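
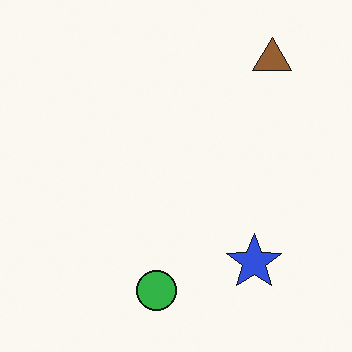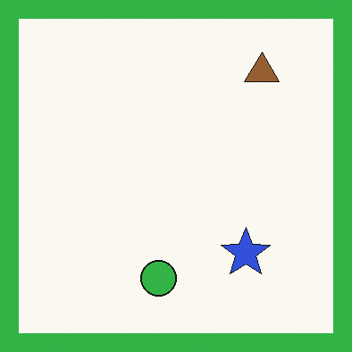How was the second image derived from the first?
It was framed with a green border.

A solid green frame runs around the edge of the second image, with the content slightly shrunk inside it.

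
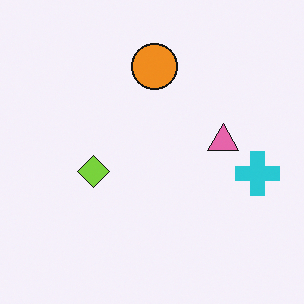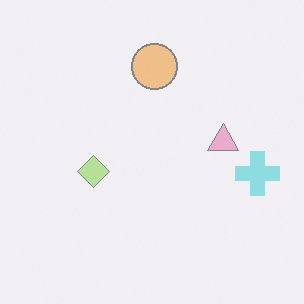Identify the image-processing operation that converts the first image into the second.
This is the original image washed out (contrast reduced).

Tones are pushed toward mid-grey across the whole image — a global contrast change.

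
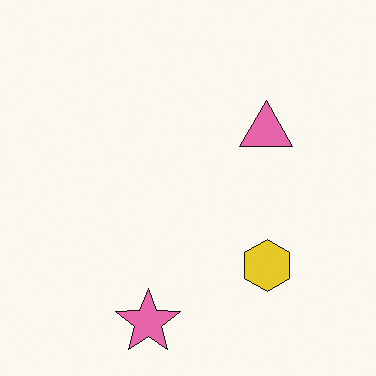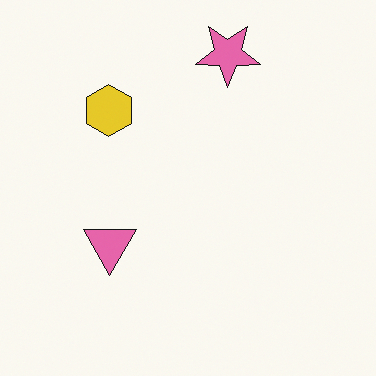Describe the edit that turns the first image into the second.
The image was rotated 180°.

The pink star sits in the bottom of the first image and the top of the second — consistent with a whole-image 180° rotation.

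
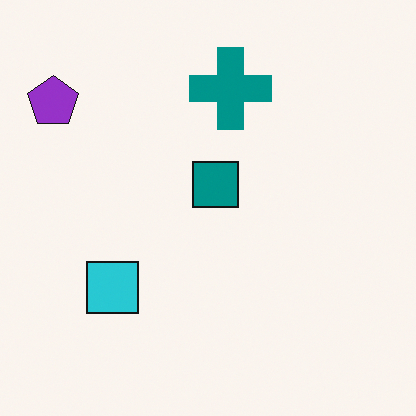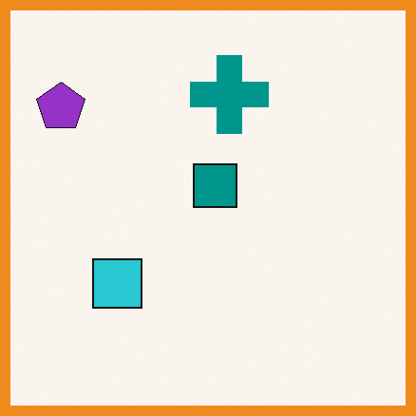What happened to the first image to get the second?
Framed with a orange border.

A solid orange frame runs around the edge of the second image, with the content slightly shrunk inside it.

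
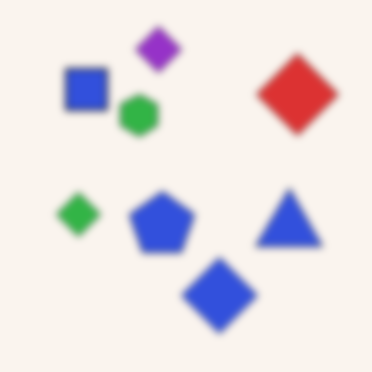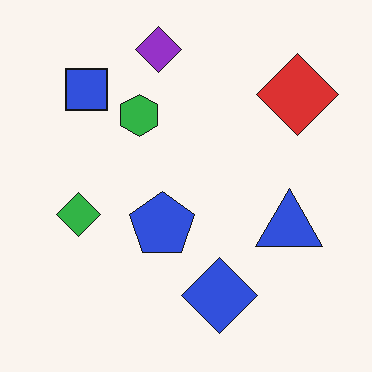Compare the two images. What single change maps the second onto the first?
The first image is the second moderately blurred.

Shape edges and outlines are uniformly softened across the whole image.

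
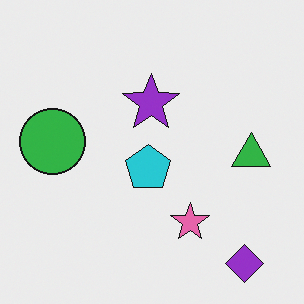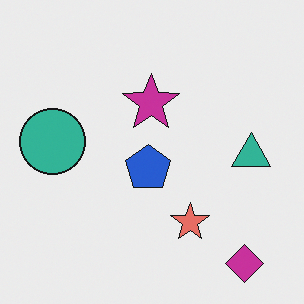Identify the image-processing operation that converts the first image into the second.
The second image is the first hue-shifted slightly.

Every shape's color has rotated by the same amount around the hue wheel — a uniform hue shift.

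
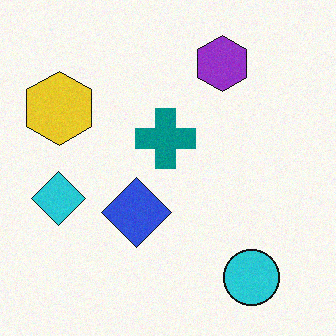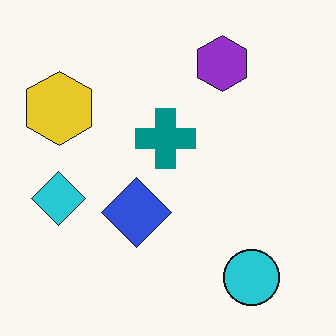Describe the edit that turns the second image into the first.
This is the original image degraded with a light layer of grain.

Random speckle covers the whole image, including the flat background.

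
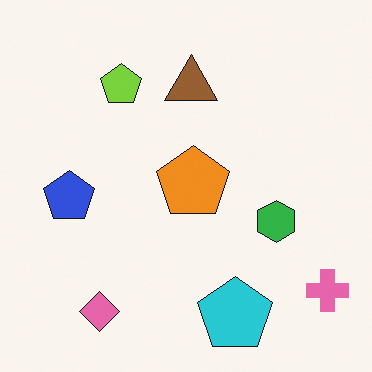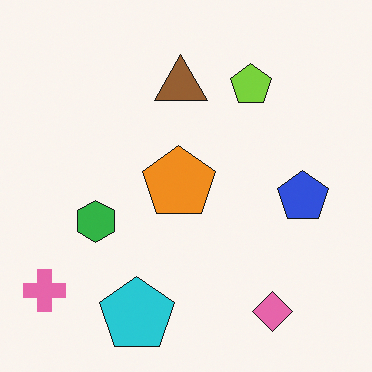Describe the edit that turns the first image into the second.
The image was flipped horizontally (left ↔ right).

The pink cross is in the bottom-right of the first image and the bottom-left of the second — shapes on opposite sides of the vertical midline have swapped in a mirror flip.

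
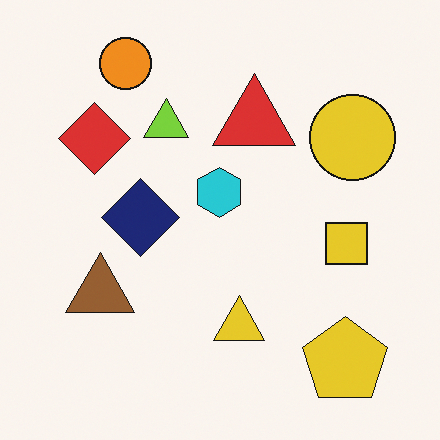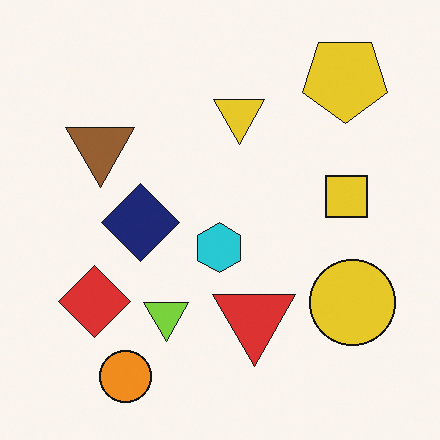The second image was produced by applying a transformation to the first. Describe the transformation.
The image was flipped vertically (top ↔ bottom).

The orange circle is in the top-left of the first image and the bottom-left of the second — shapes on opposite sides of the horizontal midline have swapped in a mirror flip.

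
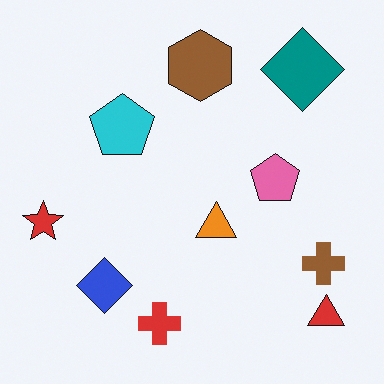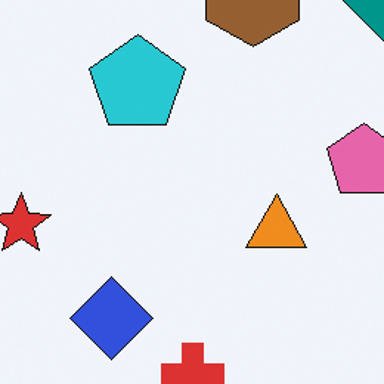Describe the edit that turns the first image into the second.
It was cropped slightly and scaled back up.

The visible shapes are larger and the field of view is narrower; shapes near the original edges may be partly or wholly outside the frame — a crop-and-rescale.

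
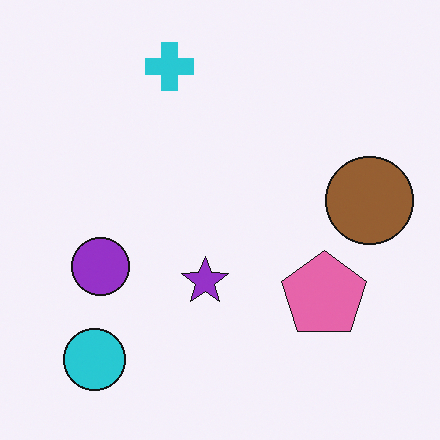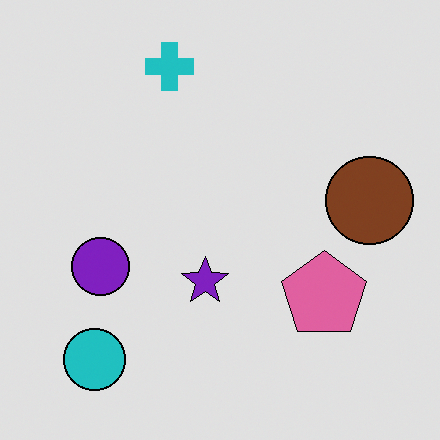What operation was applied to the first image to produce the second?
The image was moderately posterized.

Each flat color has snapped to a coarser quantized level — most visibly, the near-white background has dropped to a flat grey.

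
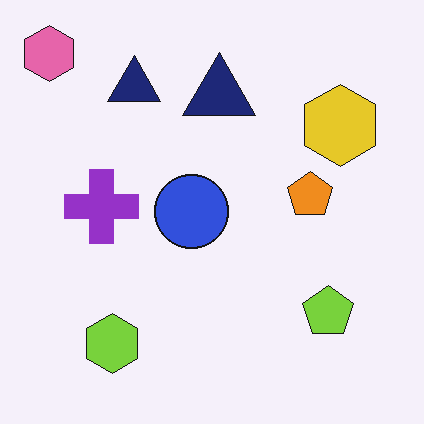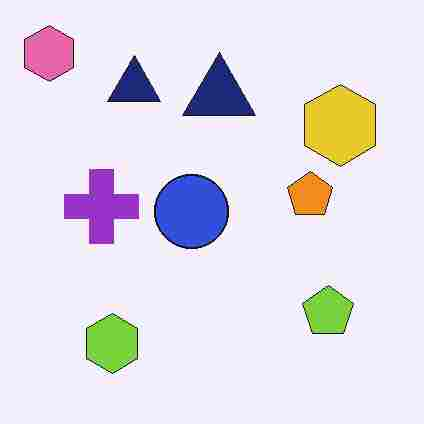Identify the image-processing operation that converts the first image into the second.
Heavily JPEG-compressed with obvious blocking artifacts.

Blocky 8×8 compression artifacts appear around shape edges and the flat background shows ringing — characteristic JPEG degradation.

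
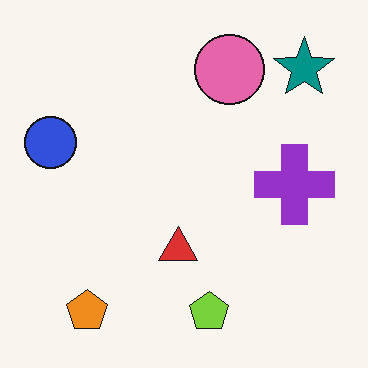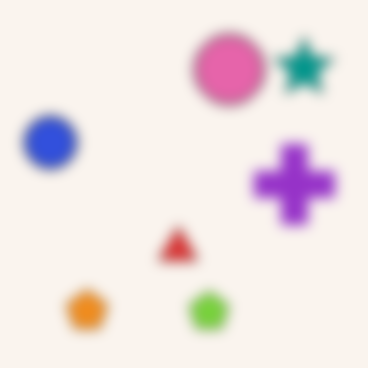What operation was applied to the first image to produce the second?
The second image is the first strongly gaussian-blurred.

Shape edges and outlines are uniformly softened across the whole image.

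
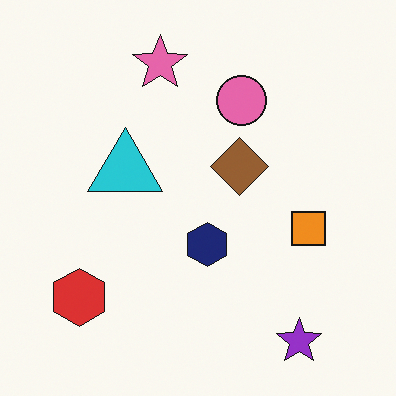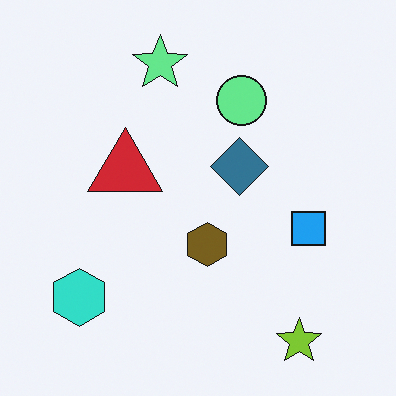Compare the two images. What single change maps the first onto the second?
Hue-shifted through roughly half the color wheel.

Every shape's color has rotated by the same amount around the hue wheel — a uniform hue shift.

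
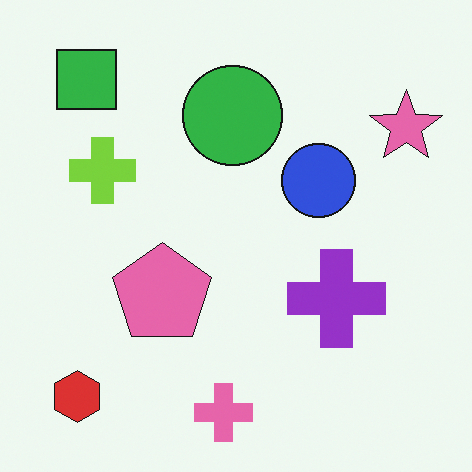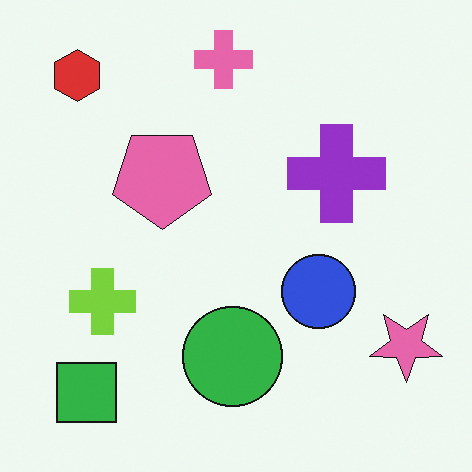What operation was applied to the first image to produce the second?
The image was flipped vertically (top ↔ bottom).

The pink cross is in the bottom of the first image and the top of the second — shapes on opposite sides of the horizontal midline have swapped in a mirror flip.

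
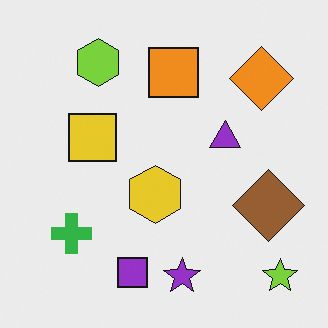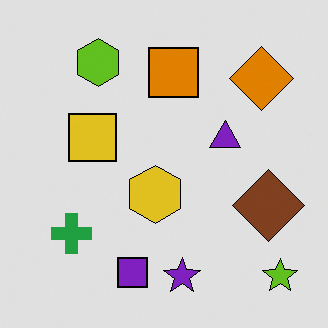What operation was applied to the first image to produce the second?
The second image is the first moderately posterized.

Each flat color has snapped to a coarser quantized level — most visibly, the near-white background has dropped to a flat grey.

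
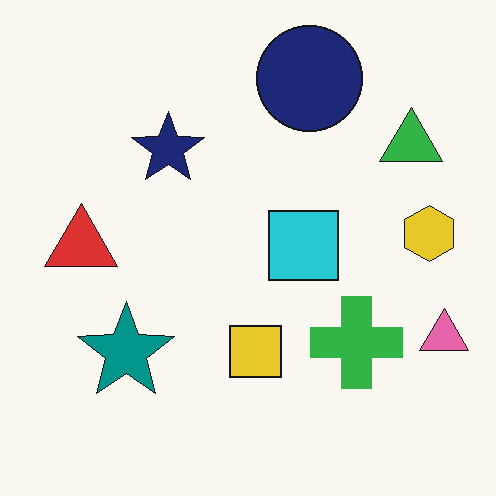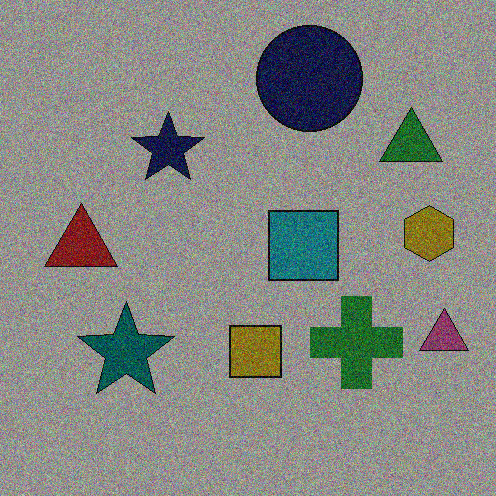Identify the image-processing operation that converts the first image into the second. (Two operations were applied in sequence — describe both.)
The image was darkened a lot, then degraded with moderate additive noise.

Every pixel — background and shapes alike — is uniformly darkened. Random speckle covers the whole image, including the flat background.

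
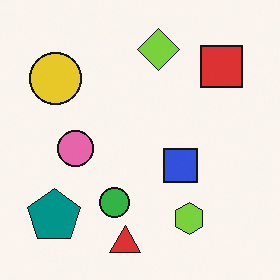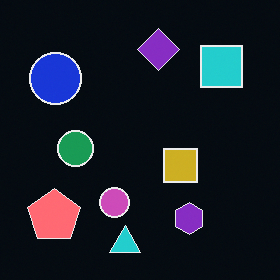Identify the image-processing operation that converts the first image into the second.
The transformation is: color-inverted (negative).

The light background has become dark and every shape's color is its complement — a photographic negative.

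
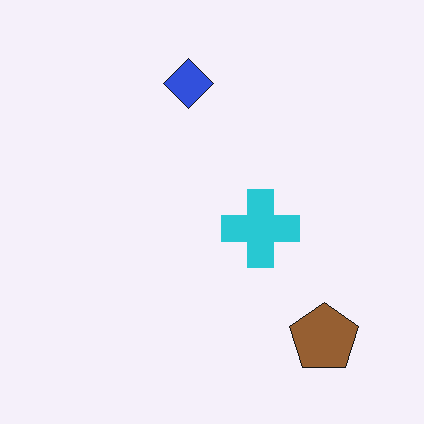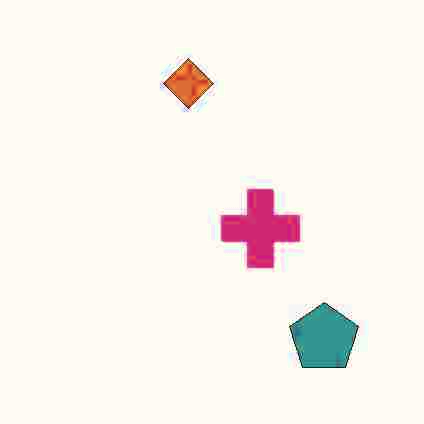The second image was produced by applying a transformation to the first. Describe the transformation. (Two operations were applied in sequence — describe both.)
The image was heavily JPEG-compressed with obvious blocking artifacts, then hue-shifted noticeably.

Blocky 8×8 compression artifacts appear around shape edges and the flat background shows ringing — characteristic JPEG degradation. Every shape's color has rotated by the same amount around the hue wheel — a uniform hue shift.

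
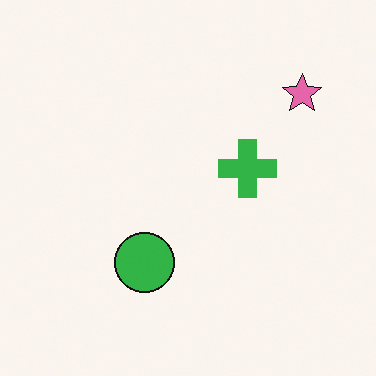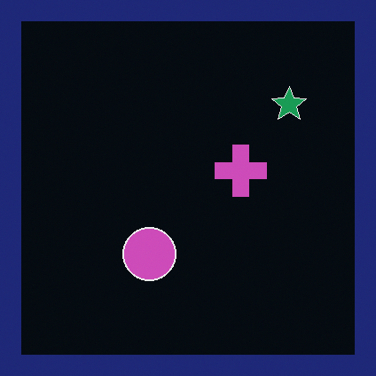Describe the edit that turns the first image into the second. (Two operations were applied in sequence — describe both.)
The second image is the first color-inverted (negative), then framed with a navy border.

The light background has become dark and every shape's color is its complement — a photographic negative. A solid navy frame runs around the edge of the second image, with the content slightly shrunk inside it.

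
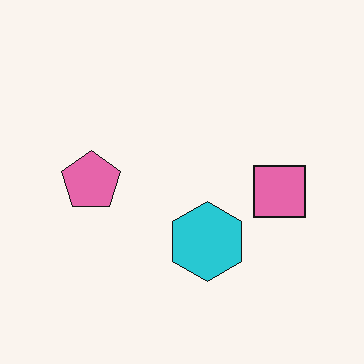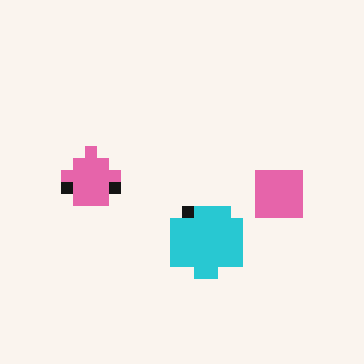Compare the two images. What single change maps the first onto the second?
This is the original image heavily pixelated into large blocks.

Shapes are reduced to large square blocks; fine edges and outlines are lost — a downscale-then-upscale (mosaic) effect.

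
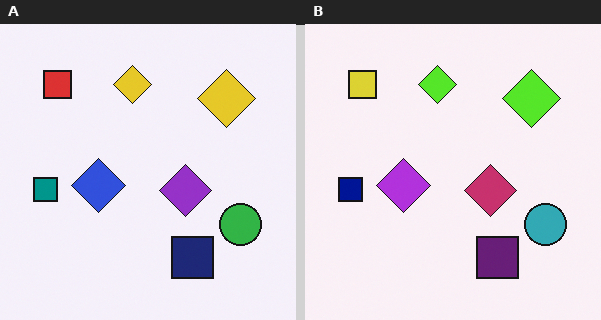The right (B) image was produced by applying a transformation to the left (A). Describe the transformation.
This is the original image hue-shifted slightly.

Every shape's color has rotated by the same amount around the hue wheel — a uniform hue shift.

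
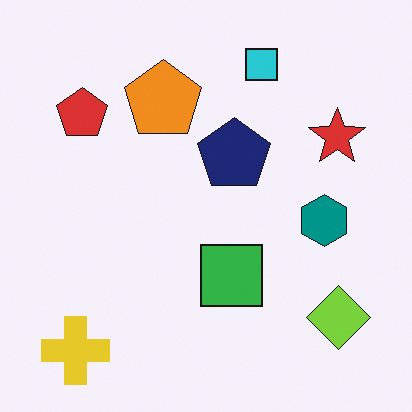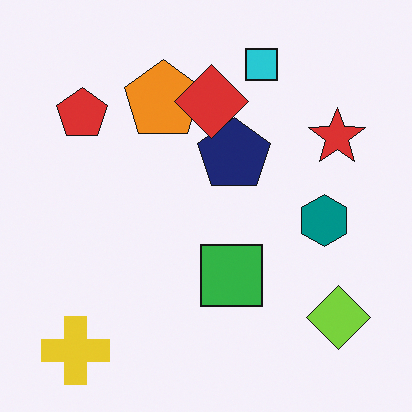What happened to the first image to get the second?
This is the original image overlaid with an additional red diamond.

A red diamond appears in the second image that is absent from the first.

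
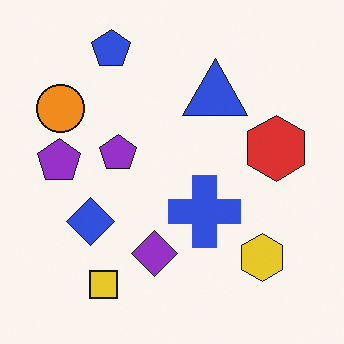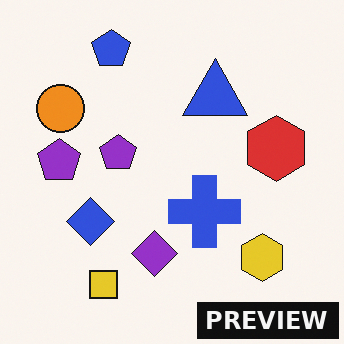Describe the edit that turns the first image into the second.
It was watermarked with the text "PREVIEW" in the lower-right corner.

A dark label reading "PREVIEW" appears in the lower-right corner.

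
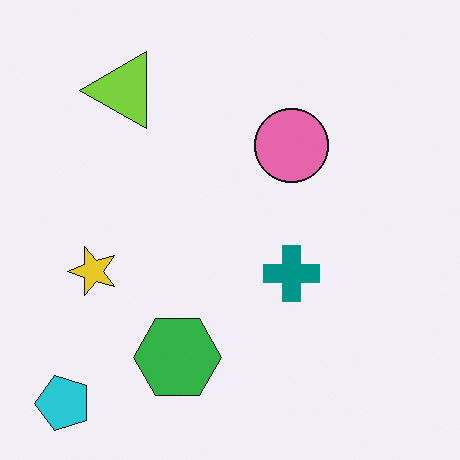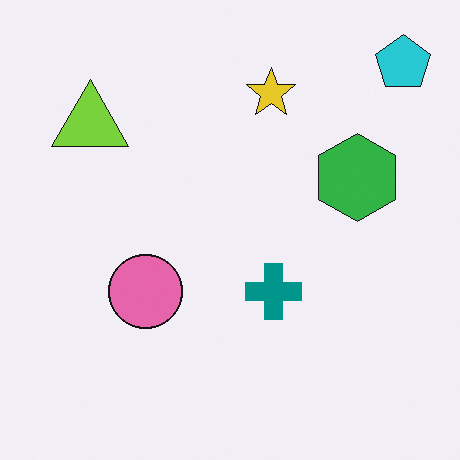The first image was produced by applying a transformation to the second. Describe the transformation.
This is the original image transposed (reflected across the top-left ↔ bottom-right diagonal).

Shapes have swapped their row and column positions — what was in the top-right is now in the bottom-left — a diagonal reflection.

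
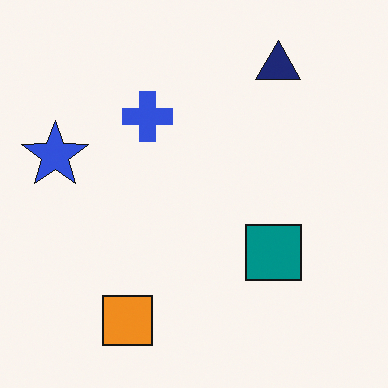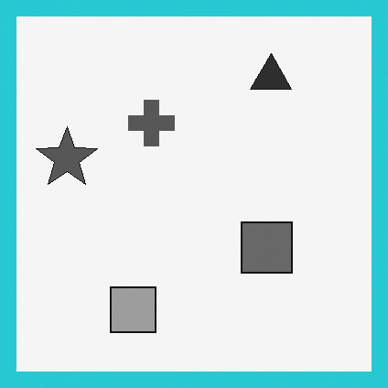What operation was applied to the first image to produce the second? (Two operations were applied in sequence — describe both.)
This is the original image converted to grayscale, then framed with a cyan border.

All color is removed — every shape is now a shade of grey. A solid cyan frame runs around the edge of the second image, with the content slightly shrunk inside it.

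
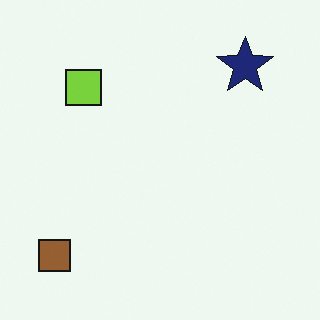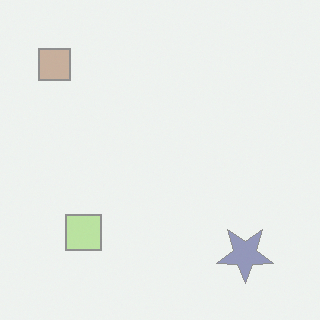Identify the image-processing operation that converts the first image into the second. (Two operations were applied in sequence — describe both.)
It was flipped vertically (top ↔ bottom), then washed out (contrast reduced).

The brown square is in the bottom-left of the first image and the top-left of the second — shapes on opposite sides of the horizontal midline have swapped in a mirror flip. Tones are pushed toward mid-grey across the whole image — a global contrast change.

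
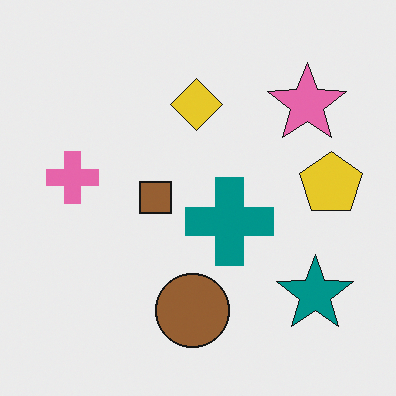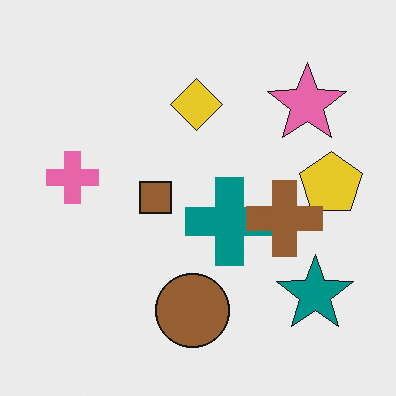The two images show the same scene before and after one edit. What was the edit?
The transformation is: overlaid with an additional brown cross.

A brown cross appears in the second image that is absent from the first.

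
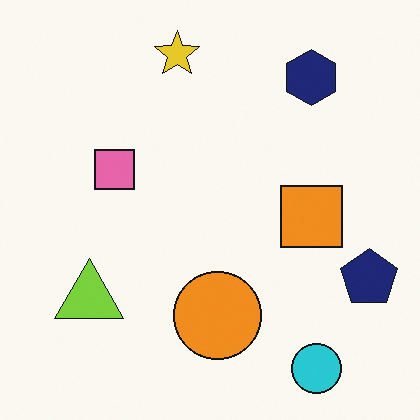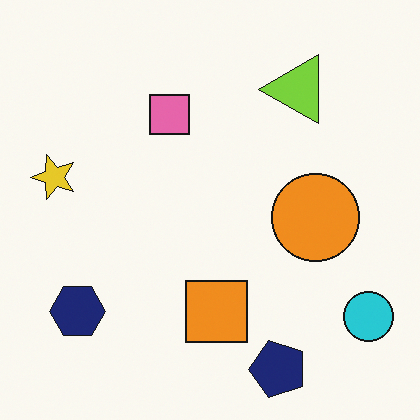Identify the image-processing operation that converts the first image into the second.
The second image is the first transposed (reflected across the top-left ↔ bottom-right diagonal).

Shapes have swapped their row and column positions — what was in the top-right is now in the bottom-left — a diagonal reflection.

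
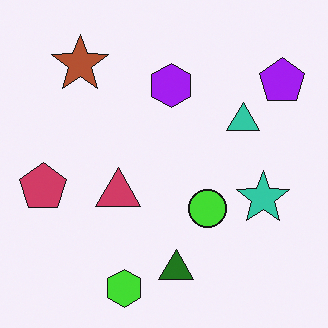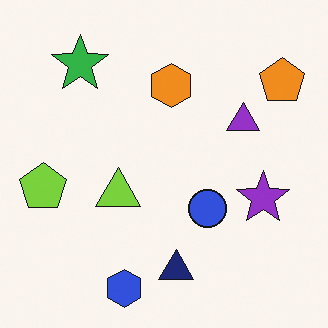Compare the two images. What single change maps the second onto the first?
It was hue-shifted by a large amount.

Every shape's color has rotated by the same amount around the hue wheel — a uniform hue shift.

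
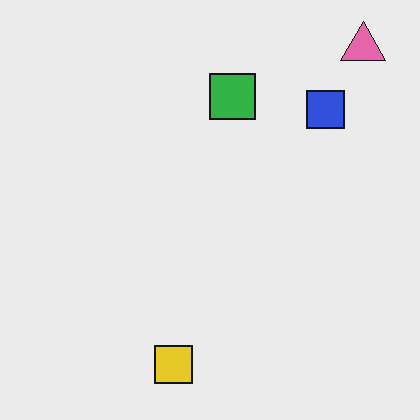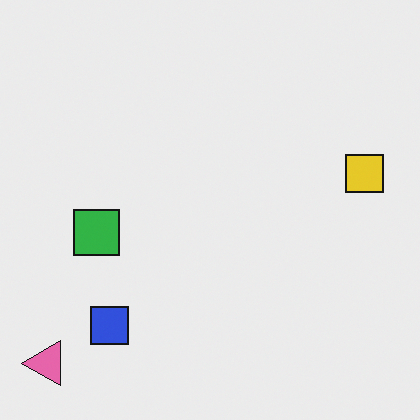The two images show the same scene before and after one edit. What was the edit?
It was transposed (reflected across the top-left ↔ bottom-right diagonal).

Shapes have swapped their row and column positions — what was in the top-right is now in the bottom-left — a diagonal reflection.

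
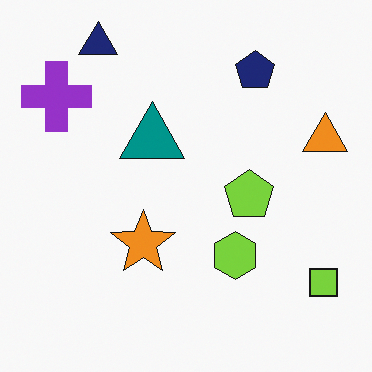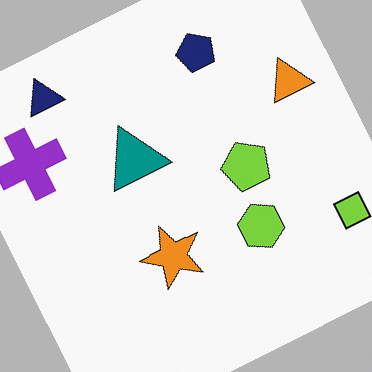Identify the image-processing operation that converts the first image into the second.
It was rotated counter-clockwise by a clearly visible amount.

Every shape is tilted by the same angle and the image corners show triangular fill wedges — a whole-image rotation by a non-right angle.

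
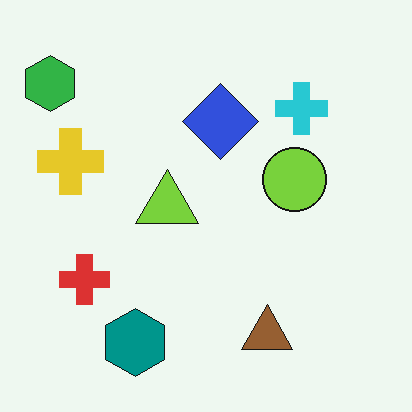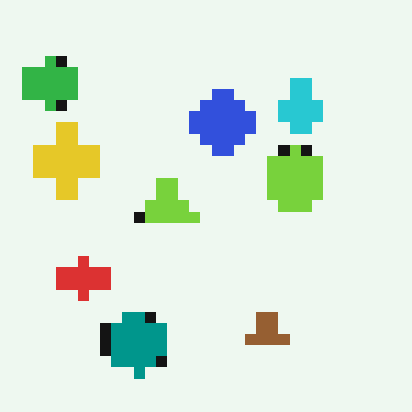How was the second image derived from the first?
It was heavily pixelated into large blocks.

Shapes are reduced to large square blocks; fine edges and outlines are lost — a downscale-then-upscale (mosaic) effect.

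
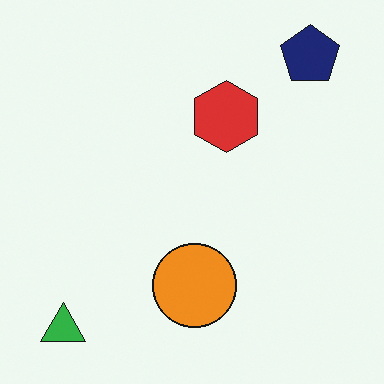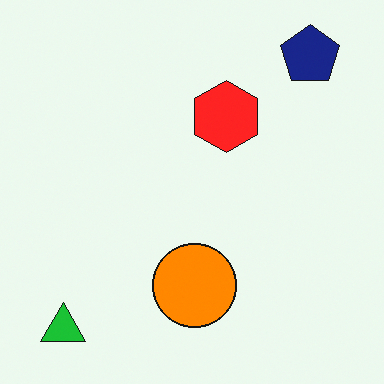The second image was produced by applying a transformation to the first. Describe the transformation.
The transformation is: slightly oversaturated.

All colors are more vivid — a global saturation change.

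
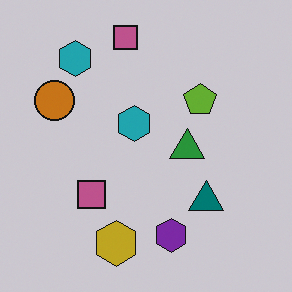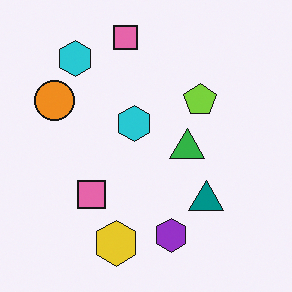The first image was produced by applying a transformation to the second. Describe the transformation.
The transformation is: darkened a little.

Every pixel — background and shapes alike — is uniformly darkened.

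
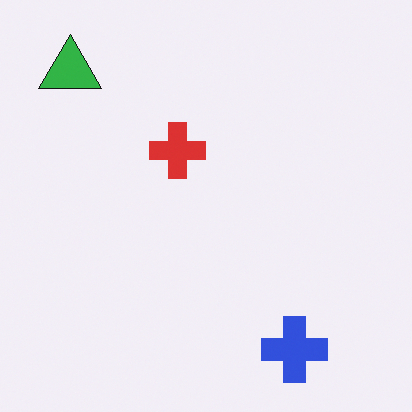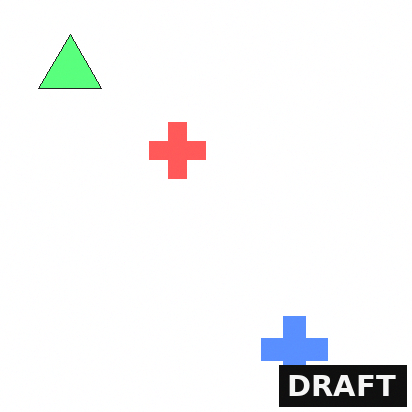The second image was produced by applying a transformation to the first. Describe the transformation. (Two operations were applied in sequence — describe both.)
The second image is the first substantially brightened, then watermarked with the text "DRAFT" in the lower-right corner.

Every pixel — background and shapes alike — is uniformly brightened. A dark label reading "DRAFT" appears in the lower-right corner.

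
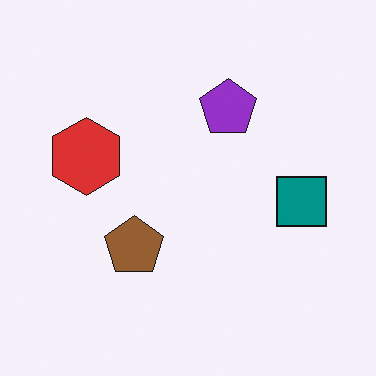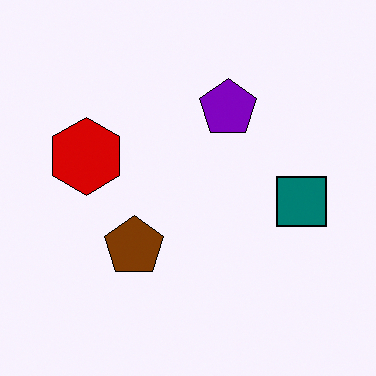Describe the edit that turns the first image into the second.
Given slightly increased contrast.

Tones are pushed away from mid-grey across the whole image — a global contrast change.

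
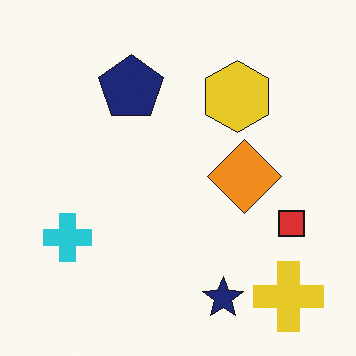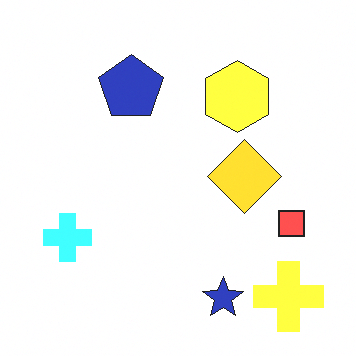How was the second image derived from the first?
This is the original image brightened a lot.

Every pixel — background and shapes alike — is uniformly brightened.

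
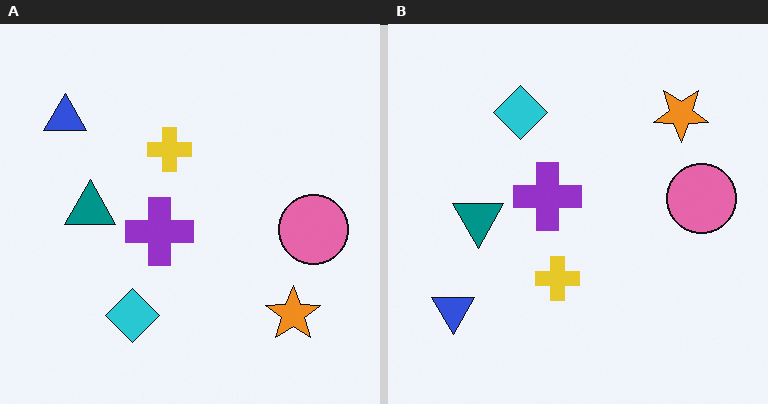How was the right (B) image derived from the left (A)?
The transformation is: flipped vertically (top ↔ bottom).

The cyan diamond is in the bottom of the left (A) image and the top of the right (B) — shapes on opposite sides of the horizontal midline have swapped in a mirror flip.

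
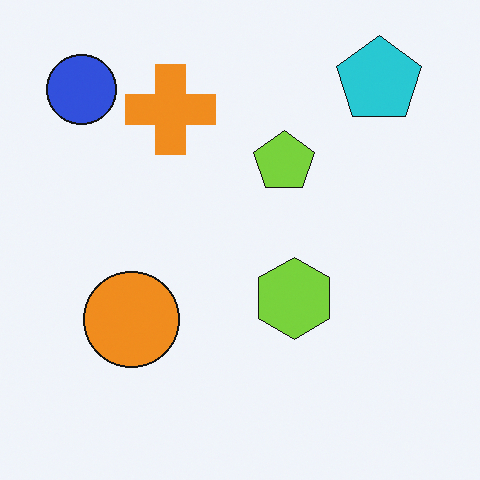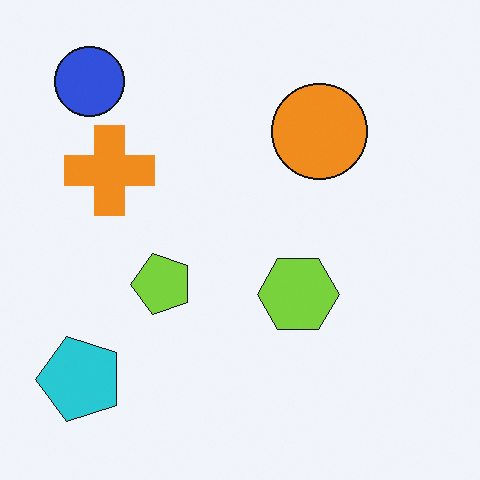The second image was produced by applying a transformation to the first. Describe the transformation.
The transformation is: transposed (reflected across the top-left ↔ bottom-right diagonal).

Shapes have swapped their row and column positions — what was in the top-right is now in the bottom-left — a diagonal reflection.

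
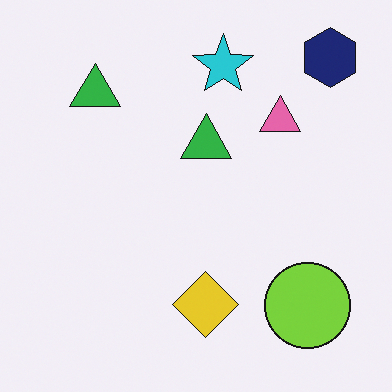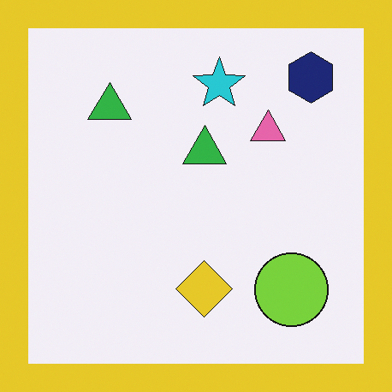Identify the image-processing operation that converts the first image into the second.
This is the original image framed with a yellow border.

A solid yellow frame runs around the edge of the second image, with the content slightly shrunk inside it.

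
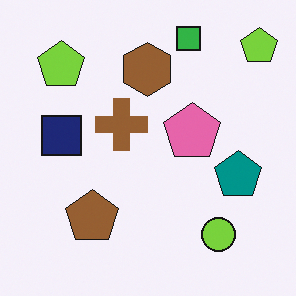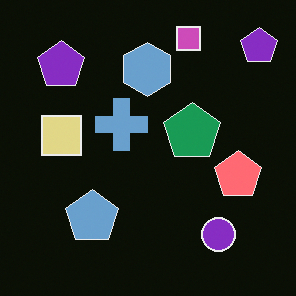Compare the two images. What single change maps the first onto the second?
The transformation is: color-inverted (negative).

The light background has become dark and every shape's color is its complement — a photographic negative.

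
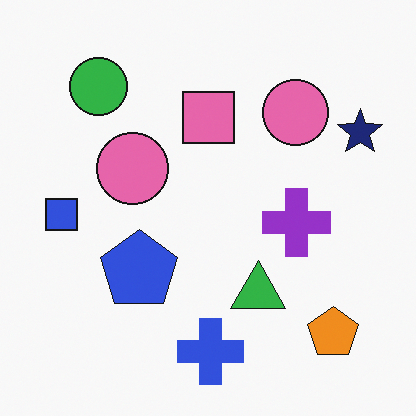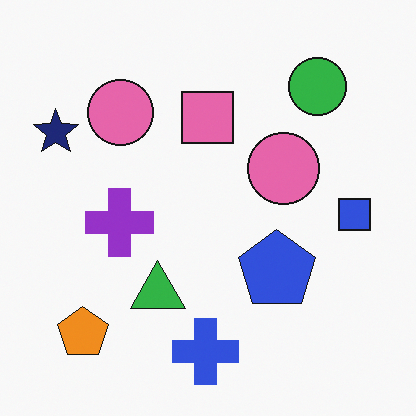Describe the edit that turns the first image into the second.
The second image is the first flipped horizontally (left ↔ right).

The navy star is in the top-right of the first image and the top-left of the second — shapes on opposite sides of the vertical midline have swapped in a mirror flip.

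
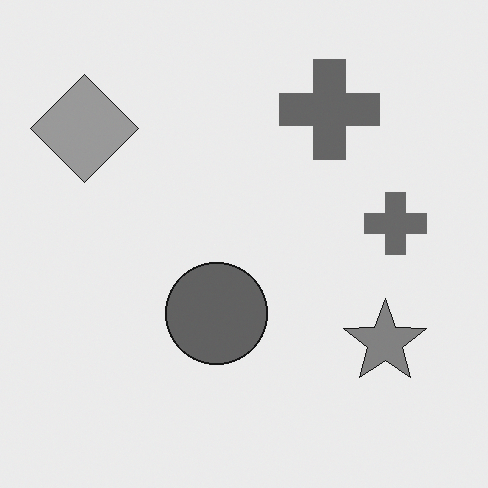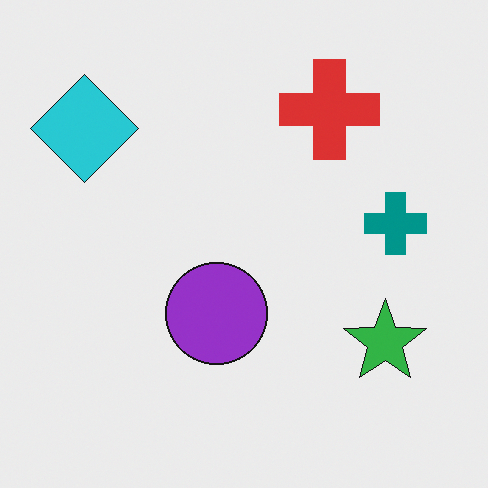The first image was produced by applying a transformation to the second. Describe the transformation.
It was converted to grayscale.

All color is removed — every shape is now a shade of grey.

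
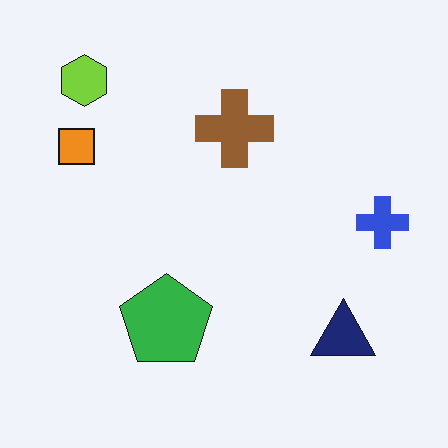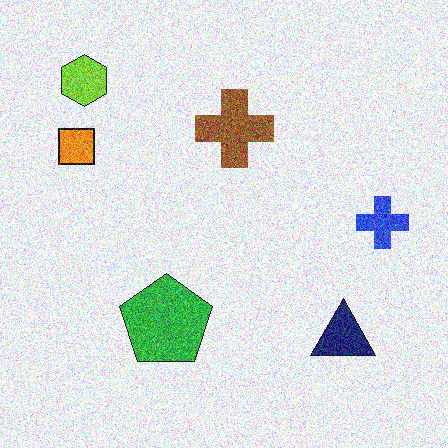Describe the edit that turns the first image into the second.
This is the original image degraded with strong gaussian noise.

Random speckle covers the whole image, including the flat background.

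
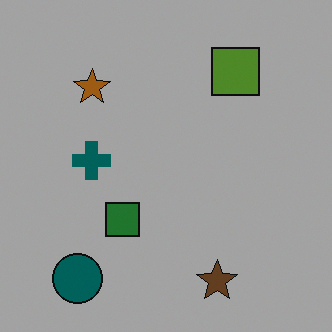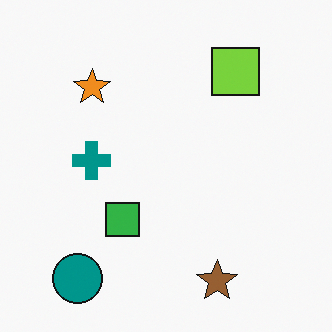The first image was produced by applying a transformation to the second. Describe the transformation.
The first image is the second noticeably darkened.

Every pixel — background and shapes alike — is uniformly darkened.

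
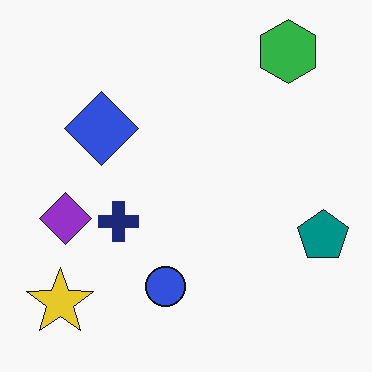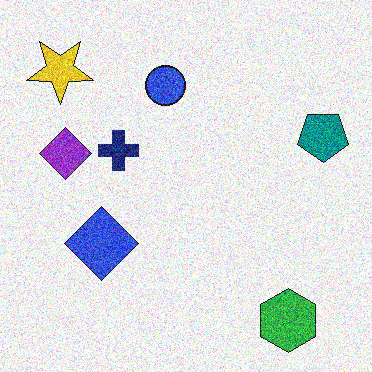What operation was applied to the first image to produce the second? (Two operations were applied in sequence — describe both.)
Degraded with heavy additive noise, then flipped vertically (top ↔ bottom).

Random speckle covers the whole image, including the flat background. The green hexagon is in the top-right of the first image and the bottom-right of the second — shapes on opposite sides of the horizontal midline have swapped in a mirror flip.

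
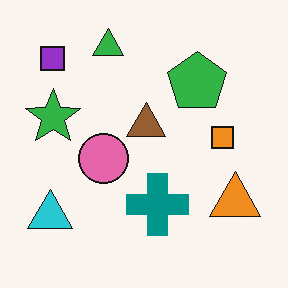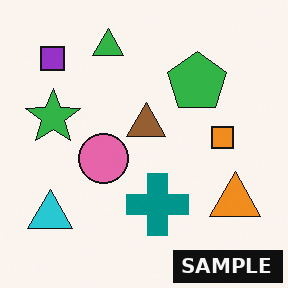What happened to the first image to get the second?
The transformation is: watermarked with the text "SAMPLE" in the lower-right corner.

A dark label reading "SAMPLE" appears in the lower-right corner.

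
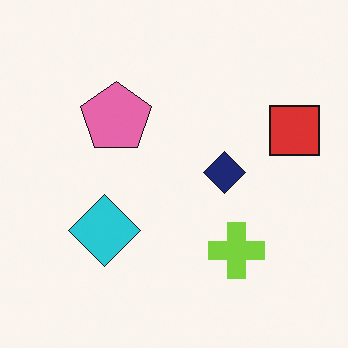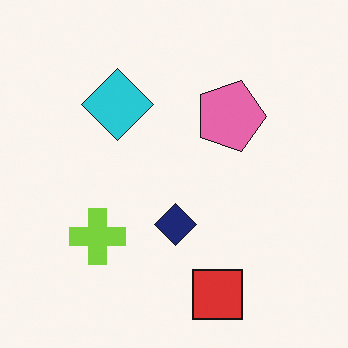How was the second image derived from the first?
It was rotated 90° clockwise.

The red square sits in the right of the first image and the bottom of the second — consistent with a whole-image 90° clockwise rotation.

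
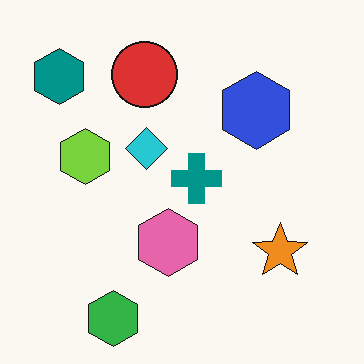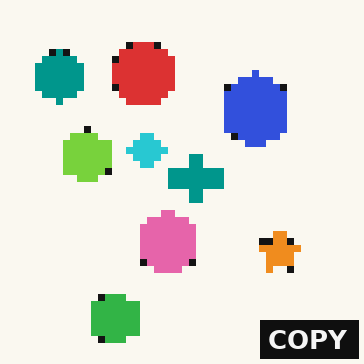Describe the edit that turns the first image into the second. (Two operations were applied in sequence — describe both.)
Pixelated into visible square blocks, then watermarked with the text "COPY" in the lower-right corner.

Shapes are reduced to large square blocks; fine edges and outlines are lost — a downscale-then-upscale (mosaic) effect. A dark label reading "COPY" appears in the lower-right corner.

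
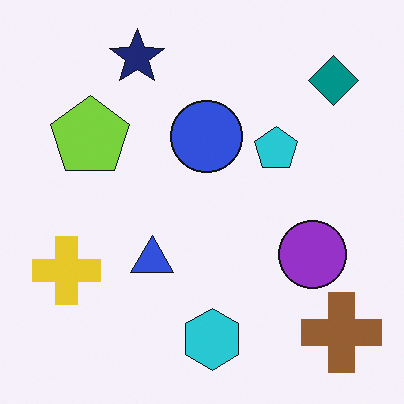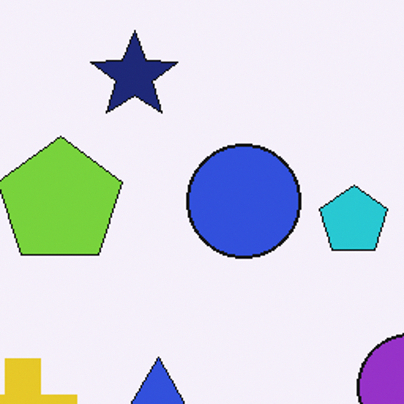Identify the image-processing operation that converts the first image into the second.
The image was cropped to a modestly smaller region and rescaled.

The visible shapes are larger and the field of view is narrower; shapes near the original edges may be partly or wholly outside the frame — a crop-and-rescale.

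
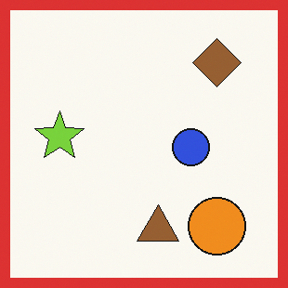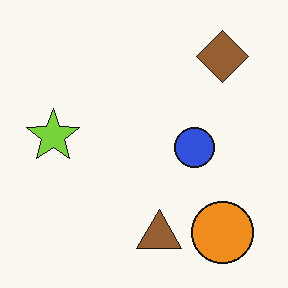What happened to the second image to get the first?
The first image is the second framed with a red border.

A solid red frame runs around the edge of the first image, with the content slightly shrunk inside it.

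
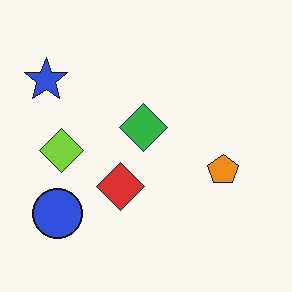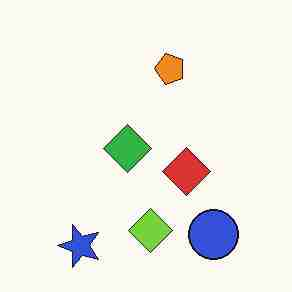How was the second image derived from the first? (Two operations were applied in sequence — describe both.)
Rotated 90° counter-clockwise, then heavily JPEG-compressed with obvious blocking artifacts.

The blue star sits in the top-left of the first image and the bottom-left of the second — consistent with a whole-image 90° counter-clockwise rotation. Blocky 8×8 compression artifacts appear around shape edges and the flat background shows ringing — characteristic JPEG degradation.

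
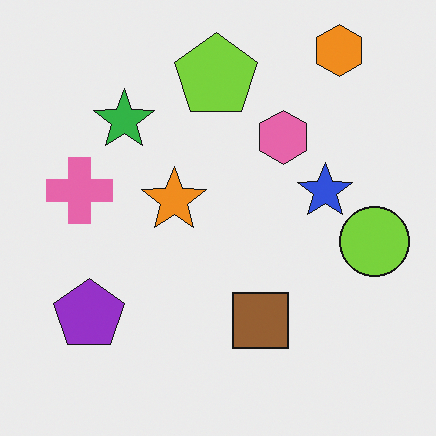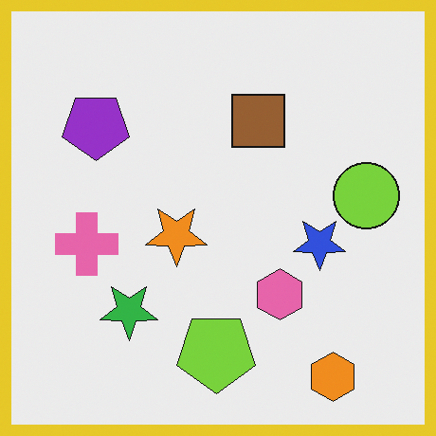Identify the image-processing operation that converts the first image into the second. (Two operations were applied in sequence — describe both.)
The transformation is: flipped vertically (top ↔ bottom), then framed with a yellow border.

The orange hexagon is in the top-right of the first image and the bottom-right of the second — shapes on opposite sides of the horizontal midline have swapped in a mirror flip. A solid yellow frame runs around the edge of the second image, with the content slightly shrunk inside it.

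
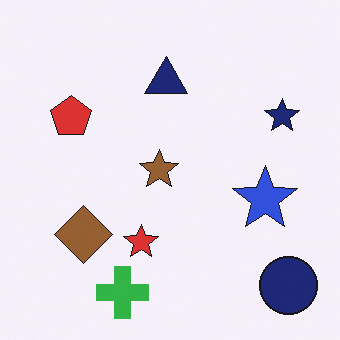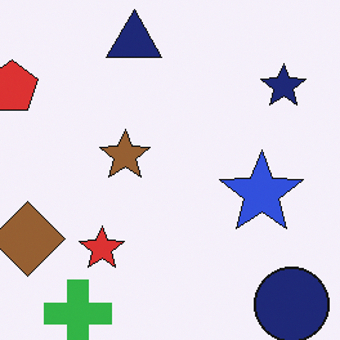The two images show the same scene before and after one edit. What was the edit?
This is the original image cropped to a modestly smaller region and rescaled.

The visible shapes are larger and the field of view is narrower; shapes near the original edges may be partly or wholly outside the frame — a crop-and-rescale.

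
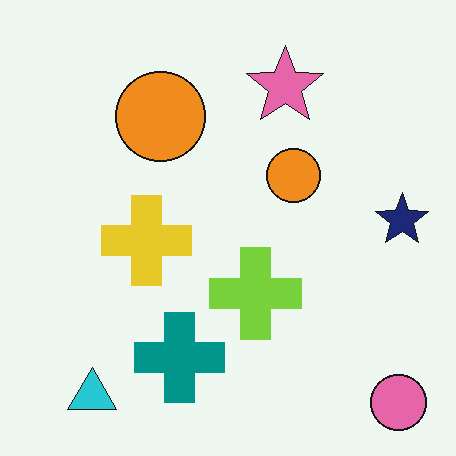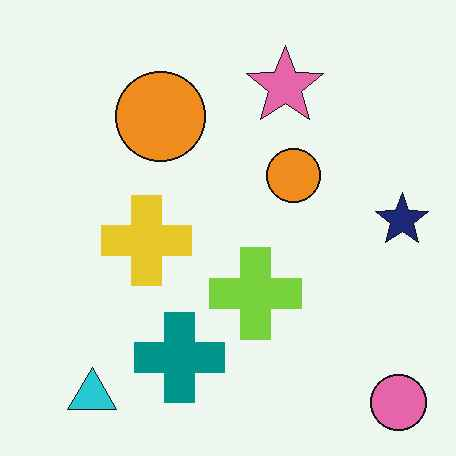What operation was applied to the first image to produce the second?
Given moderate JPEG compression.

Blocky 8×8 compression artifacts appear around shape edges and the flat background shows ringing — characteristic JPEG degradation.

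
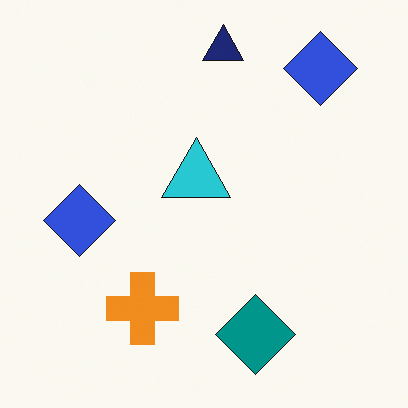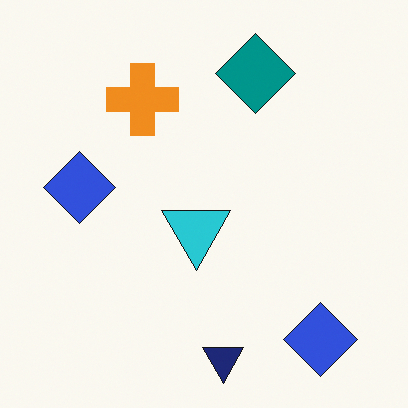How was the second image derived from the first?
The image was flipped vertically (top ↔ bottom).

The navy triangle is in the top of the first image and the bottom of the second — shapes on opposite sides of the horizontal midline have swapped in a mirror flip.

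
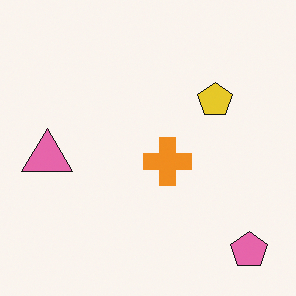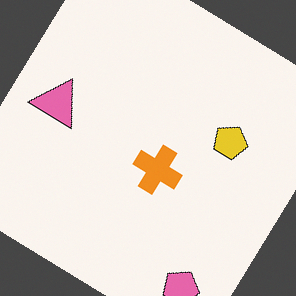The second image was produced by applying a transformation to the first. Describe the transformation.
Rotated clockwise by a large amount — several tens of degrees.

Every shape is tilted by the same angle and the image corners show triangular fill wedges — a whole-image rotation by a non-right angle.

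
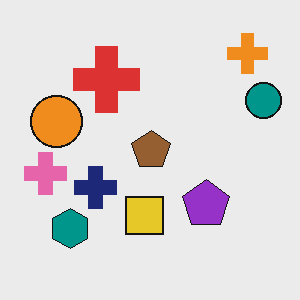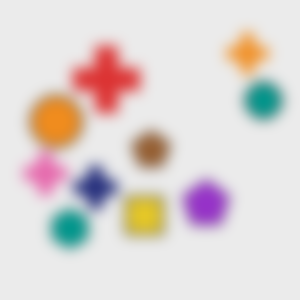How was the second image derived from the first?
The image was heavily blurred.

Shape edges and outlines are uniformly softened across the whole image.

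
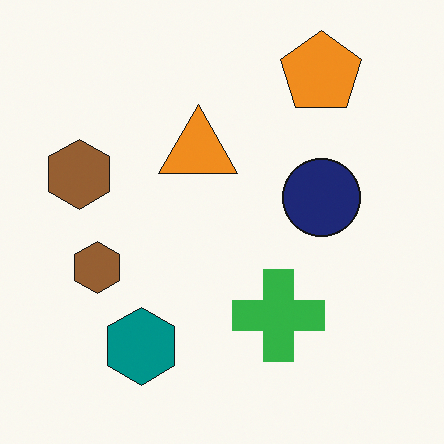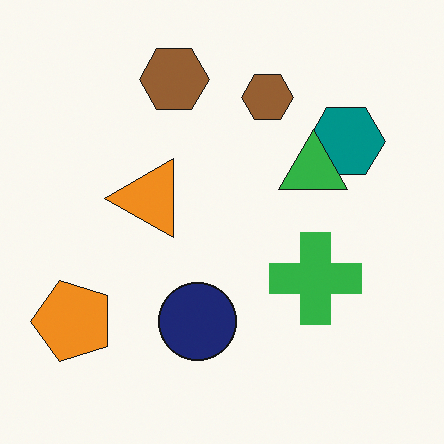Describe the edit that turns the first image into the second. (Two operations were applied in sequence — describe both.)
The second image is the first transposed (reflected across the top-left ↔ bottom-right diagonal), then overlaid with an additional green triangle.

Shapes have swapped their row and column positions — what was in the top-right is now in the bottom-left — a diagonal reflection. A green triangle appears in the second image that is absent from the first.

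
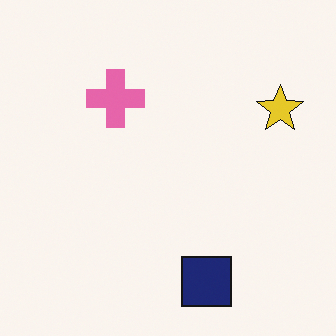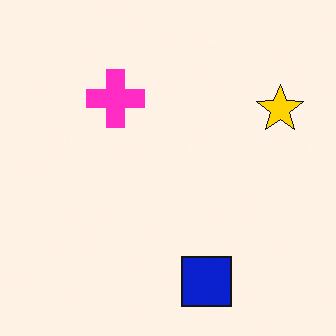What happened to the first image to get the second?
The image was made much more vivid (saturation change).

All colors are more vivid — a global saturation change.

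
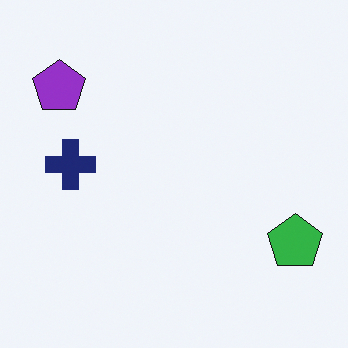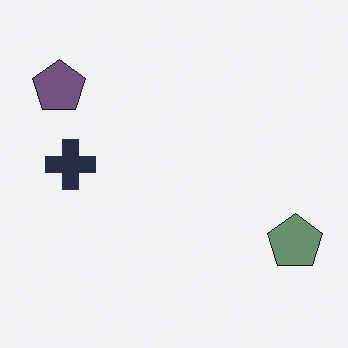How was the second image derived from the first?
Heavily desaturated.

All colors are more muted and greyish — a global saturation change.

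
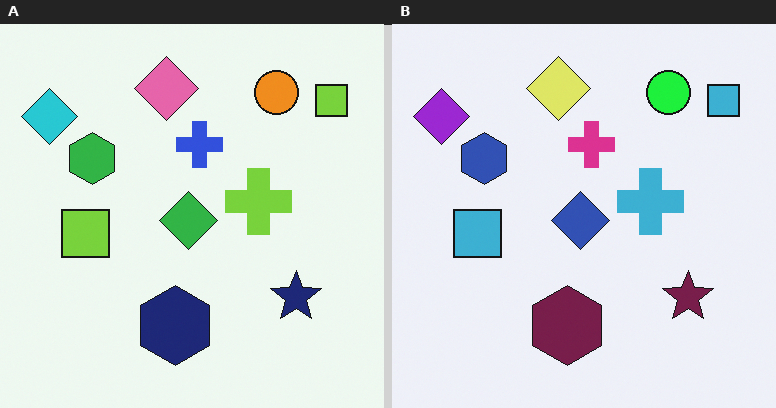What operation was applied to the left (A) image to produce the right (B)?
It was hue-shifted through roughly a third of the color wheel.

Every shape's color has rotated by the same amount around the hue wheel — a uniform hue shift.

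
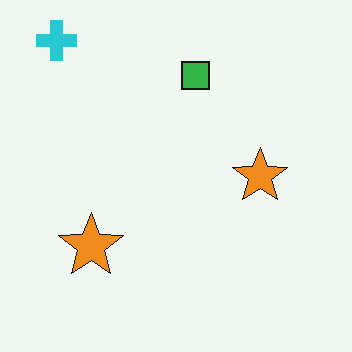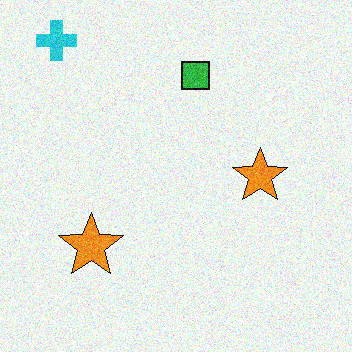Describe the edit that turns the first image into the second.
Degraded with moderate additive noise.

Random speckle covers the whole image, including the flat background.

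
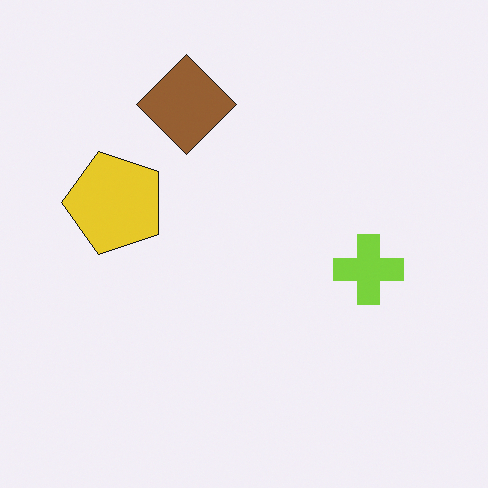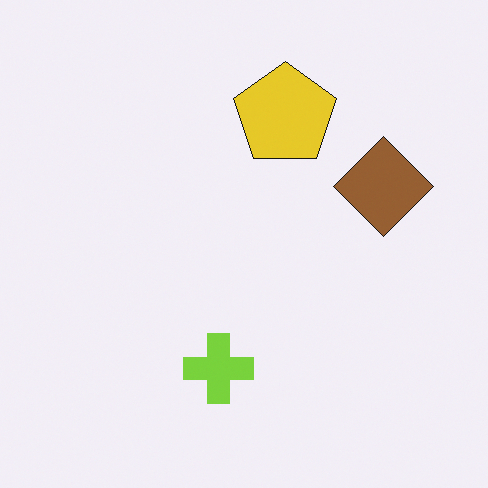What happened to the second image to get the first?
It was rotated 90° counter-clockwise.

The brown diamond sits in the right of the second image and the top of the first — consistent with a whole-image 90° counter-clockwise rotation.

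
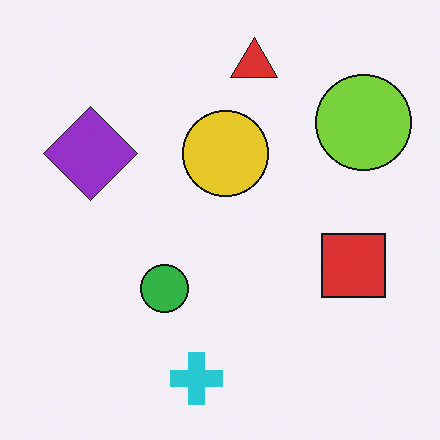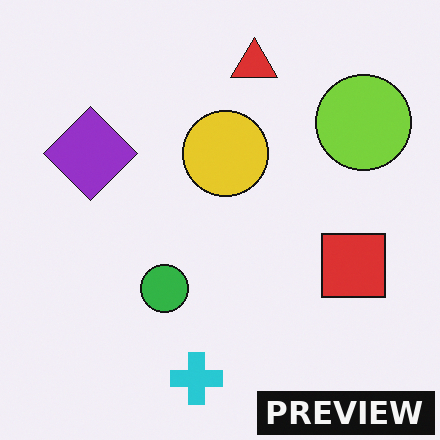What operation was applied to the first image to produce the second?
The image was watermarked with the text "PREVIEW" in the lower-right corner.

A dark label reading "PREVIEW" appears in the lower-right corner.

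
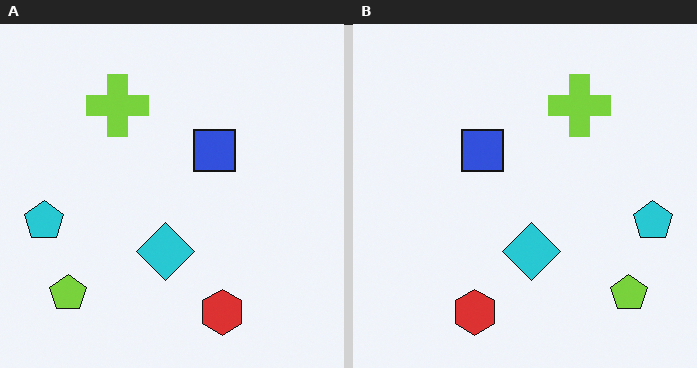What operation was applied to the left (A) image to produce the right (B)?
It was flipped horizontally (left ↔ right).

The cyan pentagon is in the left of the left (A) image and the right of the right (B) — shapes on opposite sides of the vertical midline have swapped in a mirror flip.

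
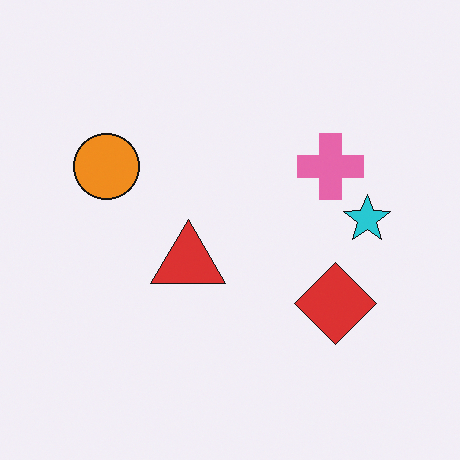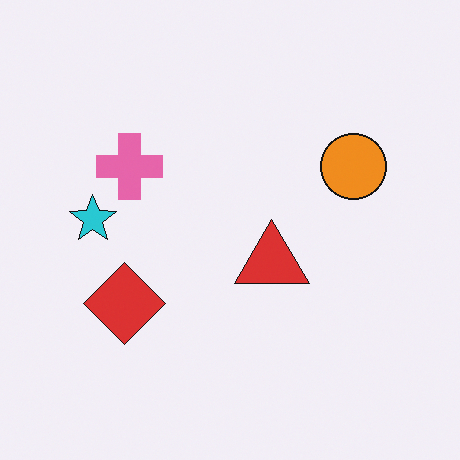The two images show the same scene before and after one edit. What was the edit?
Flipped horizontally (left ↔ right).

The cyan star is in the right of the first image and the left of the second — shapes on opposite sides of the vertical midline have swapped in a mirror flip.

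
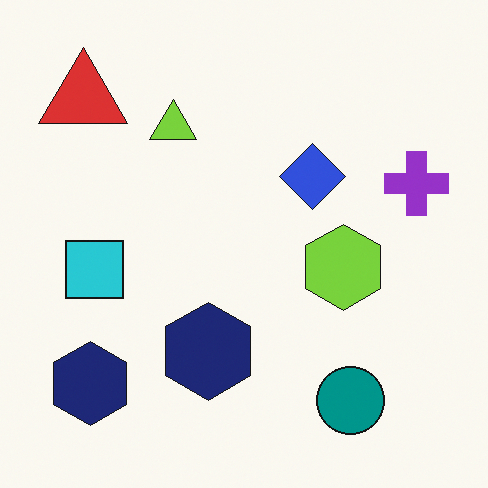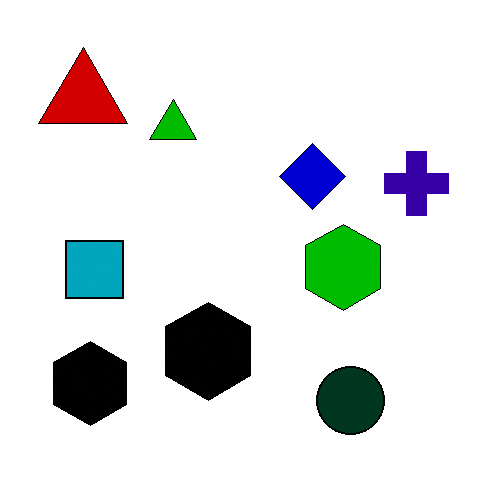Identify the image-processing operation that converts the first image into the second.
Boosted in contrast.

Tones are pushed away from mid-grey across the whole image — a global contrast change.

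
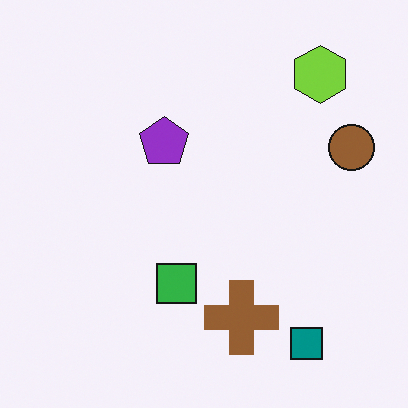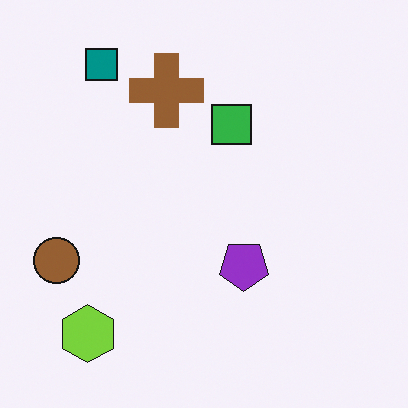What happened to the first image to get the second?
The transformation is: rotated 180°.

The lime hexagon sits in the top-right of the first image and the bottom-left of the second — consistent with a whole-image 180° rotation.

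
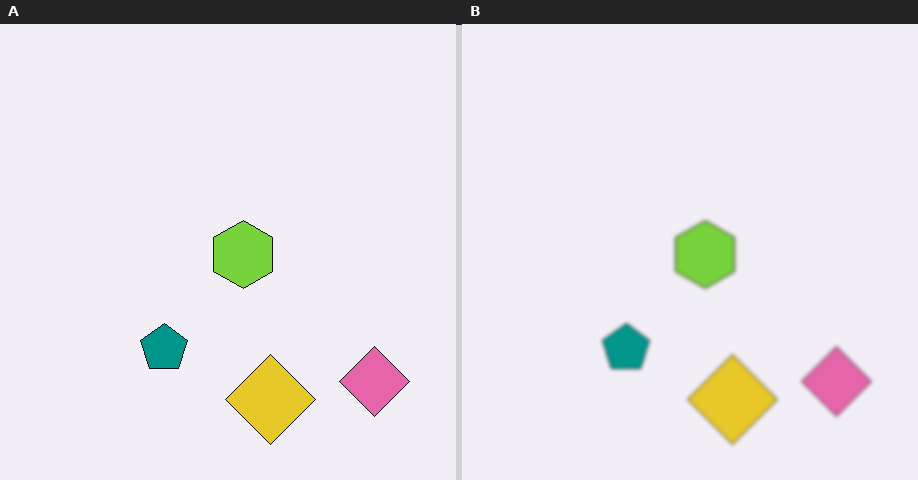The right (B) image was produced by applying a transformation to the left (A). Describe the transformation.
The image was slightly softened.

Shape edges and outlines are uniformly softened across the whole image.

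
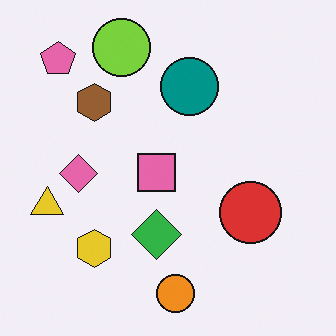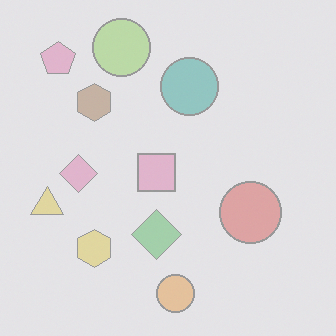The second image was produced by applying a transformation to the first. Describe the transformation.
The image was washed out (contrast reduced).

Tones are pushed toward mid-grey across the whole image — a global contrast change.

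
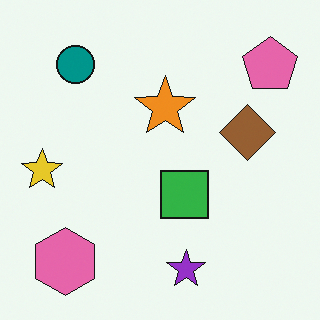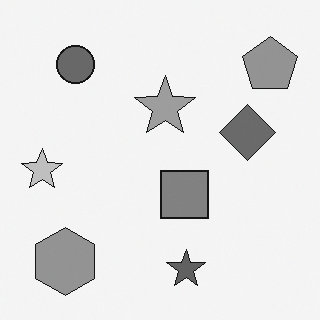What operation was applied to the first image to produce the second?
The transformation is: converted to grayscale.

All color is removed — every shape is now a shade of grey.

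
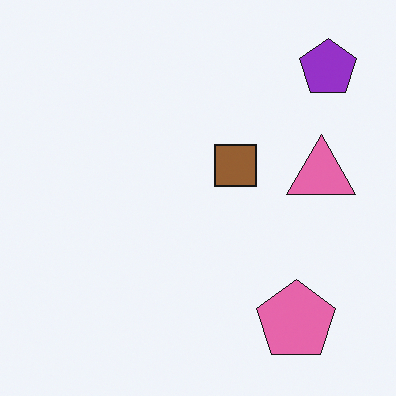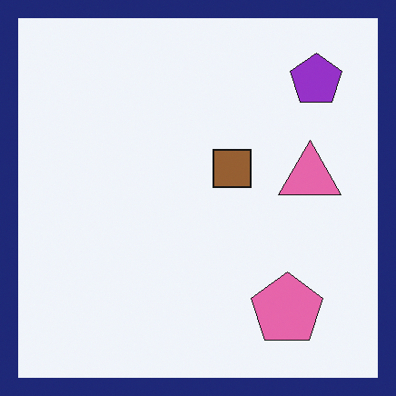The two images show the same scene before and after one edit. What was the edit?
The transformation is: framed with a navy border.

A solid navy frame runs around the edge of the second image, with the content slightly shrunk inside it.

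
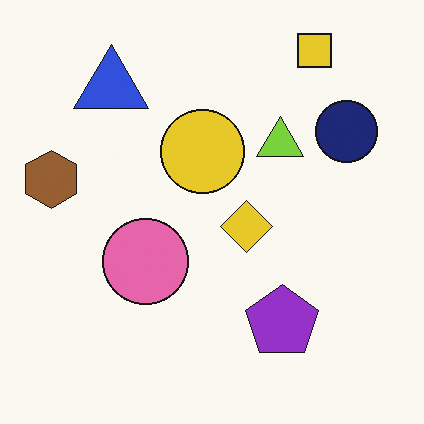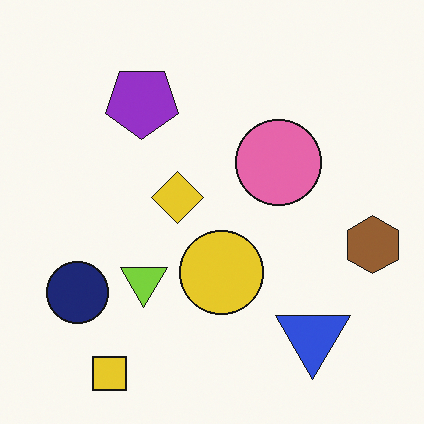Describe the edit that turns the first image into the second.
The image was rotated 180°.

The yellow square sits in the top-right of the first image and the bottom-left of the second — consistent with a whole-image 180° rotation.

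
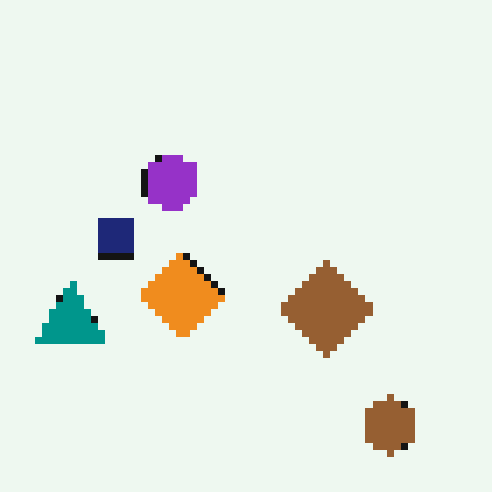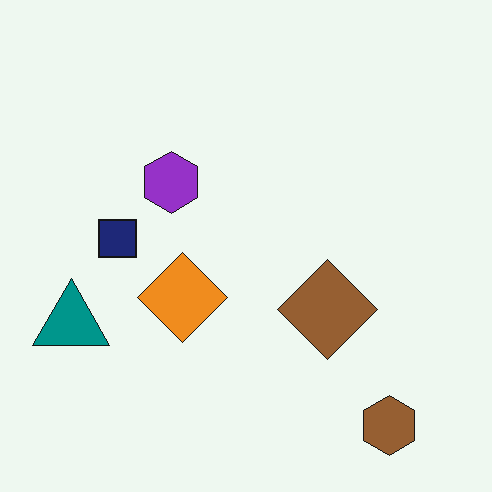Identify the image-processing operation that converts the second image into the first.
Moderately pixelated.

Shapes are reduced to large square blocks; fine edges and outlines are lost — a downscale-then-upscale (mosaic) effect.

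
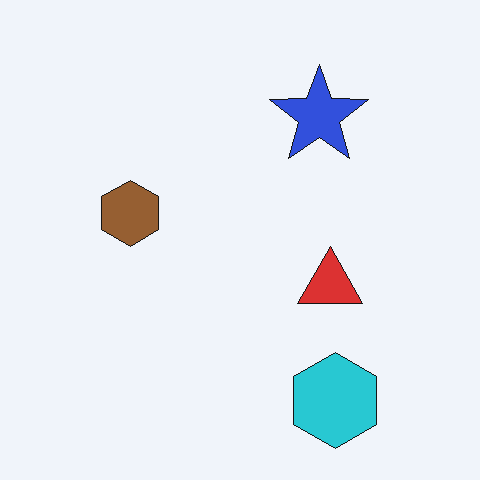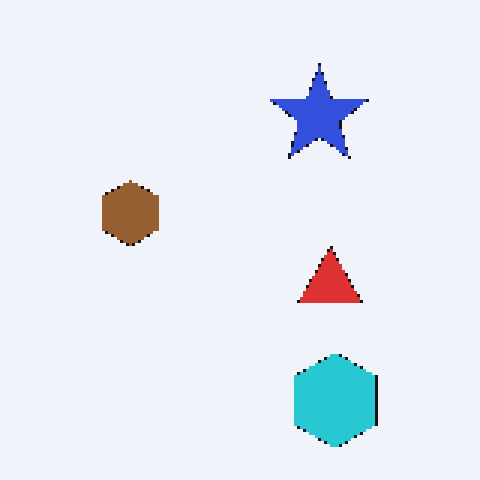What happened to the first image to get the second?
Mildly pixelated.

Shapes are reduced to large square blocks; fine edges and outlines are lost — a downscale-then-upscale (mosaic) effect.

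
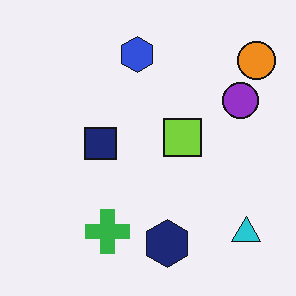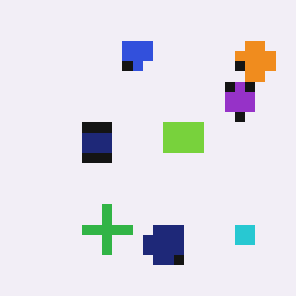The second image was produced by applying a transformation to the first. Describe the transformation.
Coarsely pixelated.

Shapes are reduced to large square blocks; fine edges and outlines are lost — a downscale-then-upscale (mosaic) effect.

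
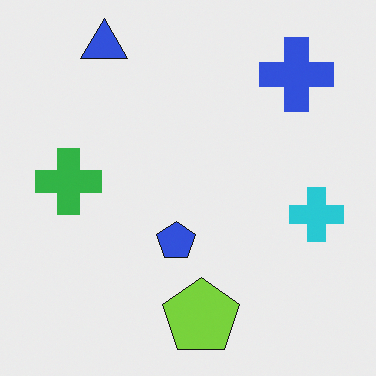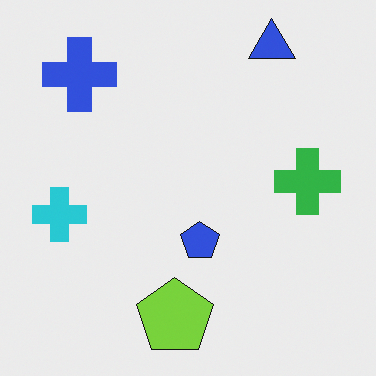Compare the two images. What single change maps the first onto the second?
This is the original image flipped horizontally (left ↔ right).

The cyan cross is in the right of the first image and the left of the second — shapes on opposite sides of the vertical midline have swapped in a mirror flip.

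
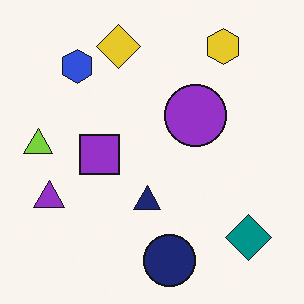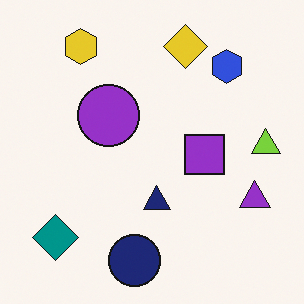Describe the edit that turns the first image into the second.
The transformation is: flipped horizontally (left ↔ right).

The lime triangle is in the left of the first image and the right of the second — shapes on opposite sides of the vertical midline have swapped in a mirror flip.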